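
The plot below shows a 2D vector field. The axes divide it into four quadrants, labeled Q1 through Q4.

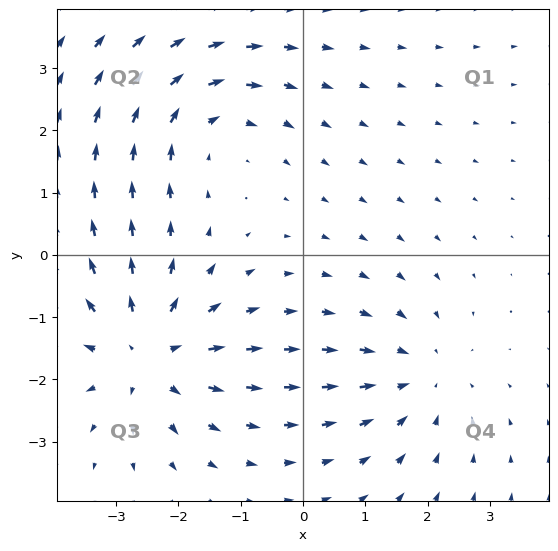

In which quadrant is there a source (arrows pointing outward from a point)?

Q3

The source sits at approximately (-2.5, -1.6), which lies in quadrant Q3. The divergence there is about +4, positive as expected for a source.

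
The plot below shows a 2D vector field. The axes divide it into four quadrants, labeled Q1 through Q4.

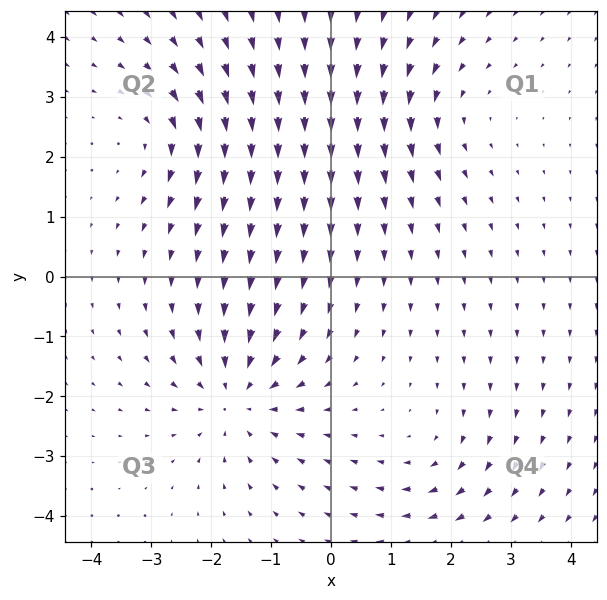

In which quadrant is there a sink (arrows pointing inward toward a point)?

The sink sits at approximately (-1.6, -2.0), which lies in quadrant Q3. The divergence there is about -4, negative as expected for a sink.

Q3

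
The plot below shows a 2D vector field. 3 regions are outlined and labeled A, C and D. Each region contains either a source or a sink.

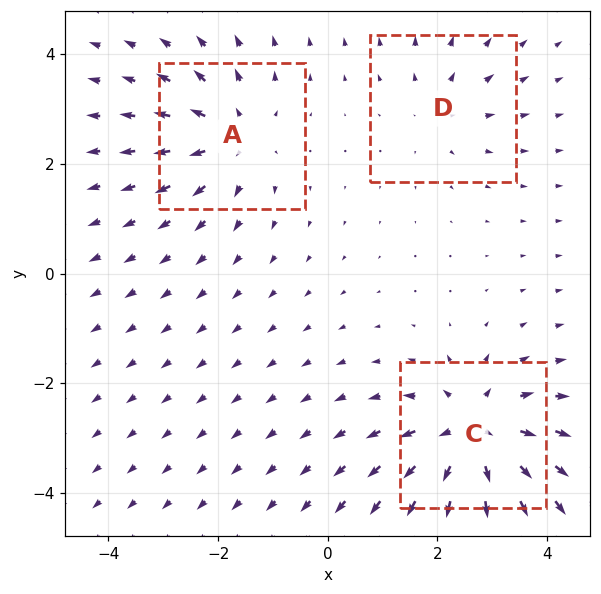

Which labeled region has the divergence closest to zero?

Divergence at each region's feature centre — A: about +3, C: about +5, D: about +2. Region D is closest to zero.

D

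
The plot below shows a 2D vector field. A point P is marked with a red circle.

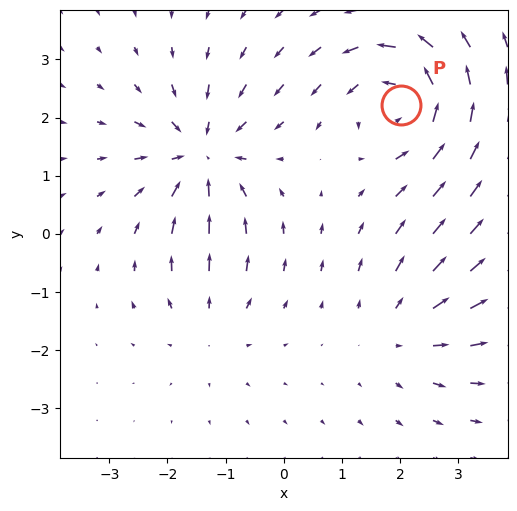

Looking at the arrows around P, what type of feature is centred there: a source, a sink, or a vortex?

At P (2.0, 2.2) the arrows circulate counterclockwise. Divergence ≈0, curl about +6 — near-zero divergence with nonzero curl is a vortex.

vortex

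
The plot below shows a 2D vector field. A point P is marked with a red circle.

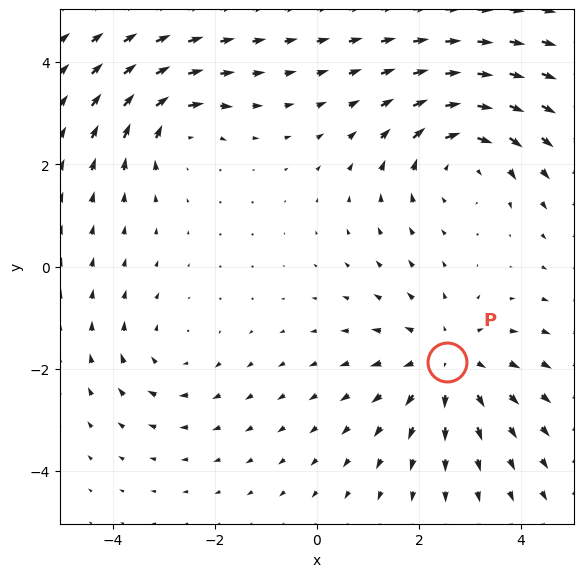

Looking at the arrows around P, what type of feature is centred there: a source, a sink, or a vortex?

source

At P (2.6, -1.9) the arrows spread outward. Divergence about +4, curl ≈0 — positive divergence with near-zero curl is a source.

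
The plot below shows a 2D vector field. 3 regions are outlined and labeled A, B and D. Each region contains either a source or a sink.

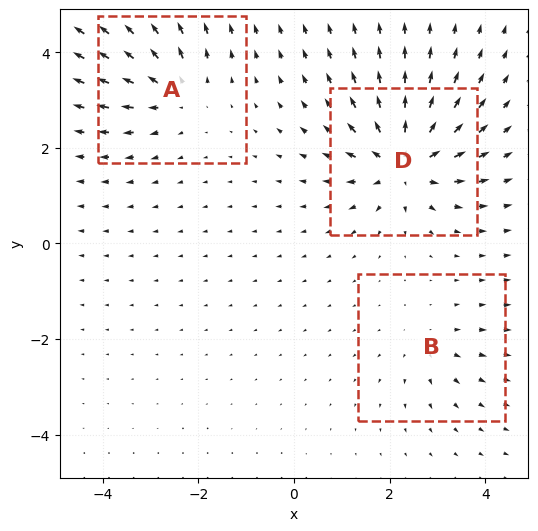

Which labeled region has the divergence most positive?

D

Divergence at each region's feature centre — A: about +4, B: about +2, D: about +6. Region D is most positive.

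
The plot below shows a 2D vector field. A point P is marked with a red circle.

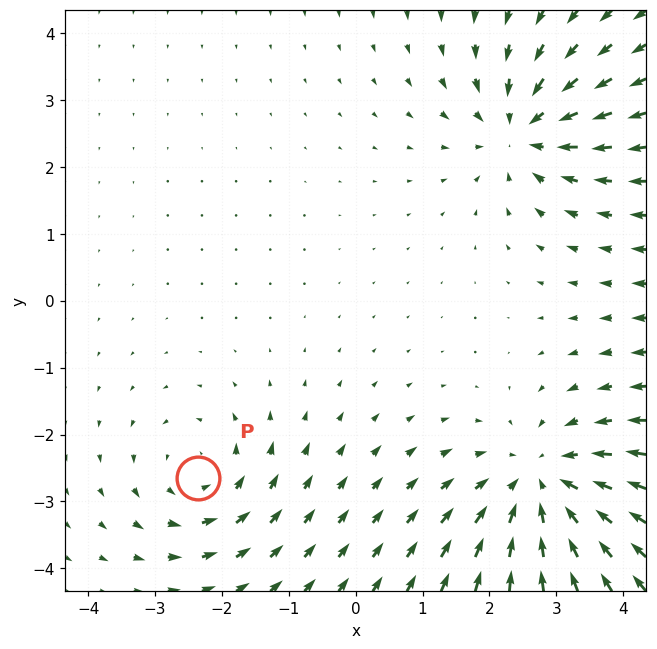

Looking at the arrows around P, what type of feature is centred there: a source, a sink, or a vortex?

At P (-2.4, -2.6) the arrows circulate counterclockwise. Divergence ≈0, curl about +3 — near-zero divergence with nonzero curl is a vortex.

vortex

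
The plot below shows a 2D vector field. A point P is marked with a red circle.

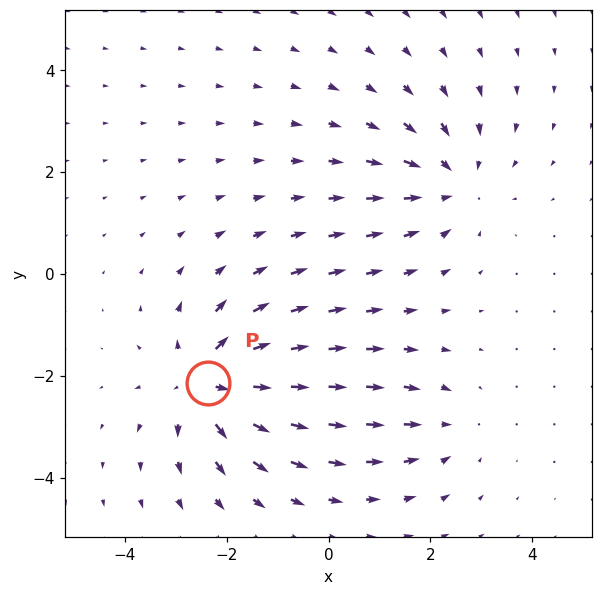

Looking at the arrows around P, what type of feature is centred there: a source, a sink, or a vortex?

At P (-2.4, -2.1) the arrows spread outward. Divergence about +5, curl ≈0 — positive divergence with near-zero curl is a source.

source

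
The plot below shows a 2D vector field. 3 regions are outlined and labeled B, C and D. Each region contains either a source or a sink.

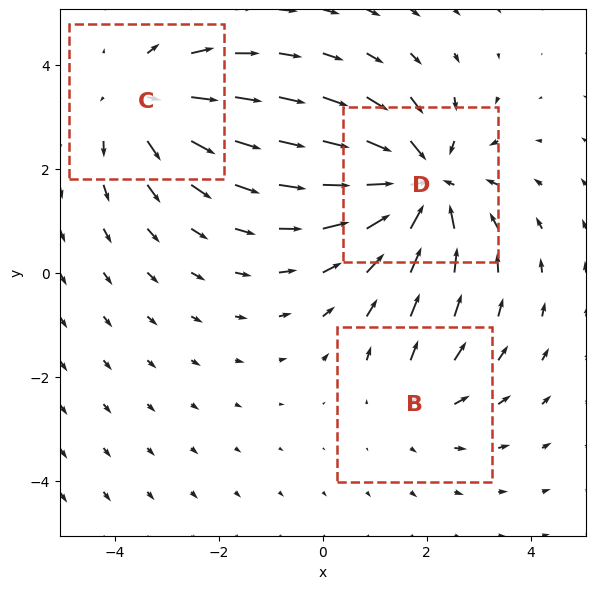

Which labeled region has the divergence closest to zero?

Divergence at each region's feature centre — B: about +2, C: about +3, D: about -4. Region B is closest to zero.

B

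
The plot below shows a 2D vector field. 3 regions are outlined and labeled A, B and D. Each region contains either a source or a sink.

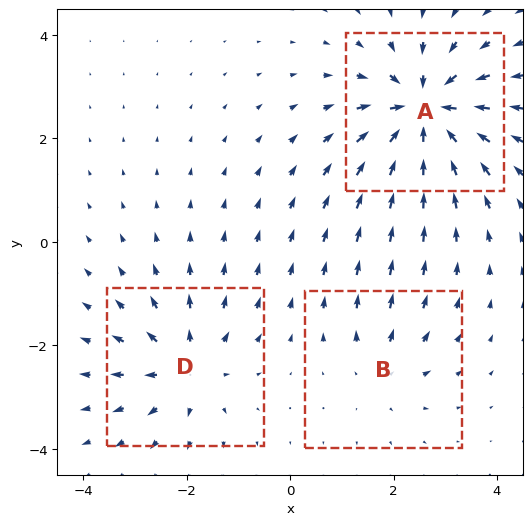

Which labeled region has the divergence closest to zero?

B

Divergence at each region's feature centre — A: about -6, B: about +2, D: about +4. Region B is closest to zero.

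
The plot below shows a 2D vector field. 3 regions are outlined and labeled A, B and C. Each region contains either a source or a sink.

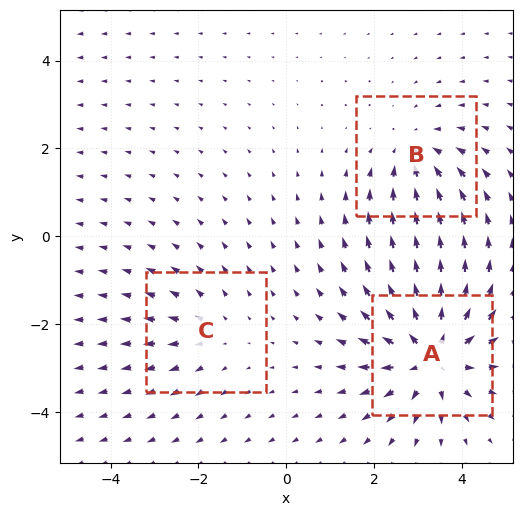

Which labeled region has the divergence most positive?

A

Divergence at each region's feature centre — A: about +5, B: about -3, C: about +2. Region A is most positive.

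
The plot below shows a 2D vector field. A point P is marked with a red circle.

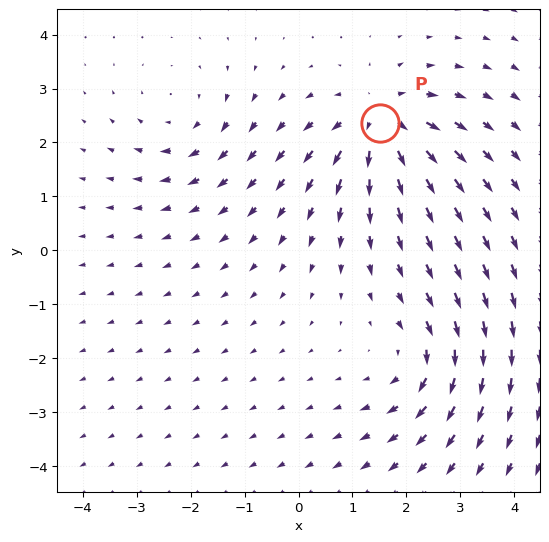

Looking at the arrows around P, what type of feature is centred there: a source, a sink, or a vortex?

At P (1.5, 2.4) the arrows spread outward. Divergence about +6, curl ≈0 — positive divergence with near-zero curl is a source.

source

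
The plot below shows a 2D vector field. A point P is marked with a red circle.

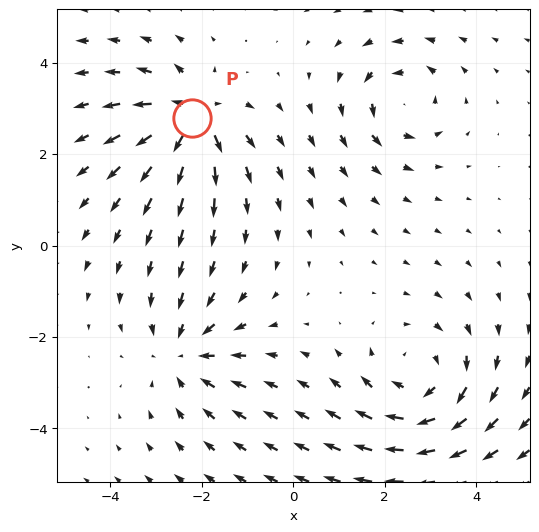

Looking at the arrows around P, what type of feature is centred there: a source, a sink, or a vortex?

source

At P (-2.2, 2.8) the arrows spread outward. Divergence about +5, curl ≈0 — positive divergence with near-zero curl is a source.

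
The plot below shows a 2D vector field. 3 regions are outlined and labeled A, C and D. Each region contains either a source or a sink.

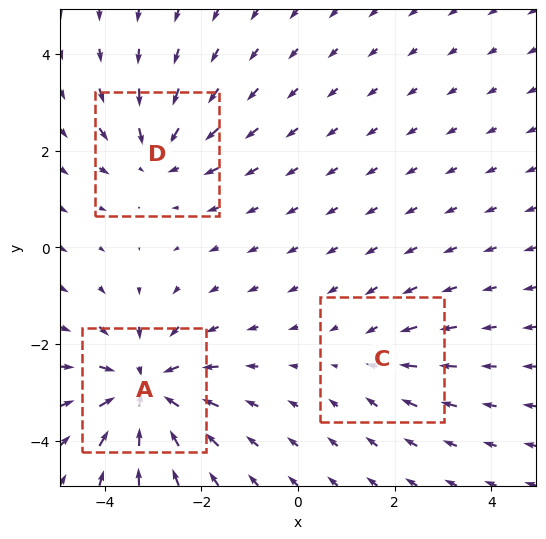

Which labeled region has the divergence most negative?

Divergence at each region's feature centre — A: about -5, C: about -2, D: about -3. Region A is most negative.

A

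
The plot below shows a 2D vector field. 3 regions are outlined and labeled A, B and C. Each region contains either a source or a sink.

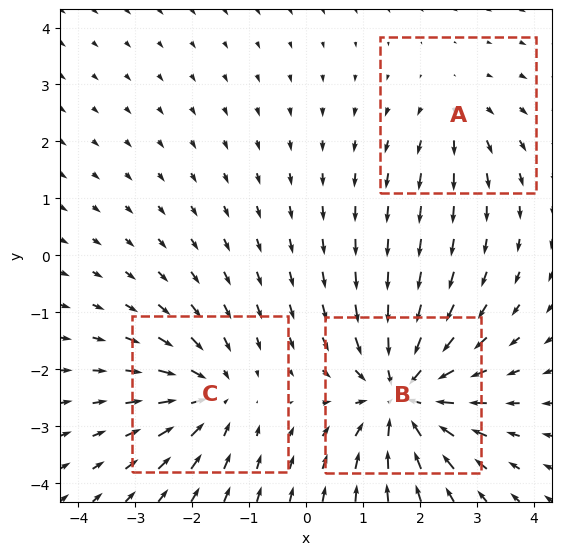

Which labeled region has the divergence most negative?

B

Divergence at each region's feature centre — A: about +2, B: about -6, C: about -4. Region B is most negative.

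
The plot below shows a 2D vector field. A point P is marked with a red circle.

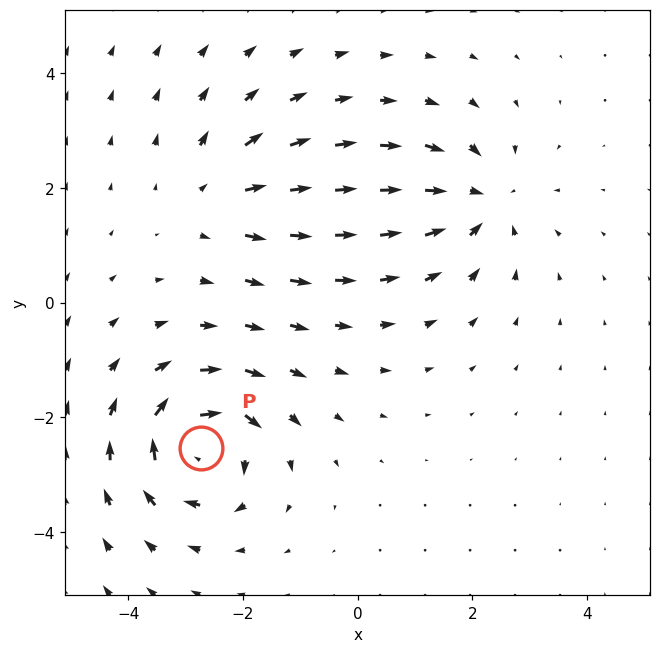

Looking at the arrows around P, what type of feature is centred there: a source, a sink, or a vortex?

vortex

At P (-2.7, -2.5) the arrows circulate clockwise. Divergence ≈0, curl about -6 — near-zero divergence with nonzero curl is a vortex.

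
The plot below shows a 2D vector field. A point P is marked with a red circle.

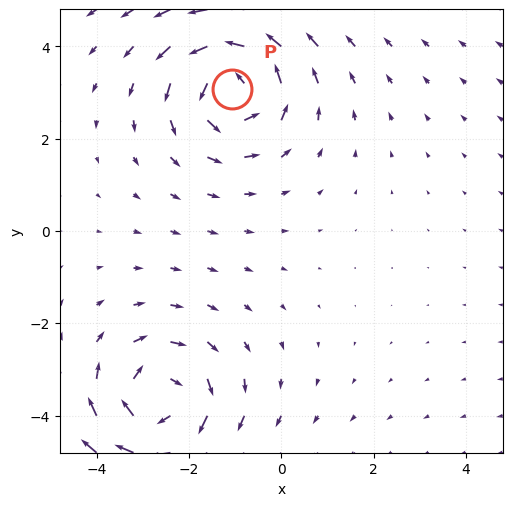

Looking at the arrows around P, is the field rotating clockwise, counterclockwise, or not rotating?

counterclockwise

Near P at (-1.1, 3.1) the arrows circulate counterclockwise. The curl (z-component) there is about +4; positive curl means counterclockwise rotation.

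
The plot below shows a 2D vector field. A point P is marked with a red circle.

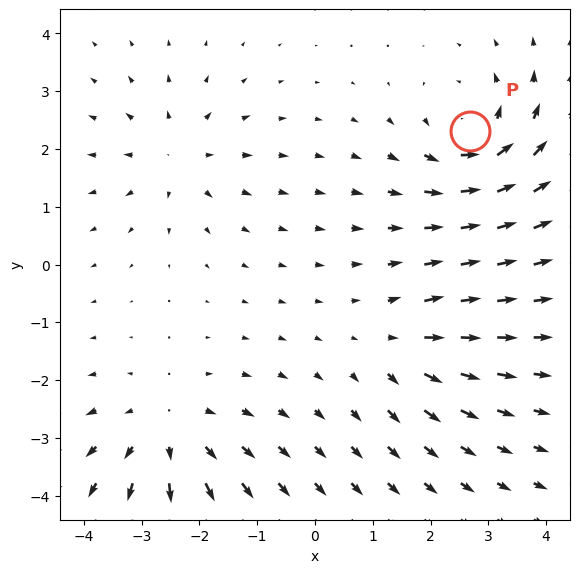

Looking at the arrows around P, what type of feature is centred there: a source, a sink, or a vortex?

At P (2.7, 2.3) the arrows circulate counterclockwise. Divergence ≈0, curl about +5 — near-zero divergence with nonzero curl is a vortex.

vortex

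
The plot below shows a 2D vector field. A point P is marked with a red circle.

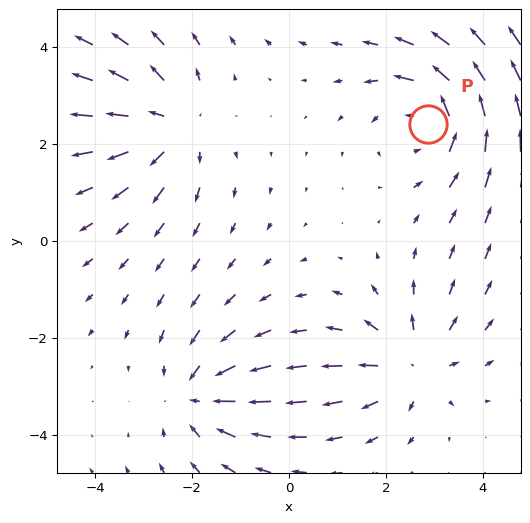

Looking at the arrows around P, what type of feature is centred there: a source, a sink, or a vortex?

vortex

At P (2.9, 2.4) the arrows circulate counterclockwise. Divergence ≈0, curl about +3 — near-zero divergence with nonzero curl is a vortex.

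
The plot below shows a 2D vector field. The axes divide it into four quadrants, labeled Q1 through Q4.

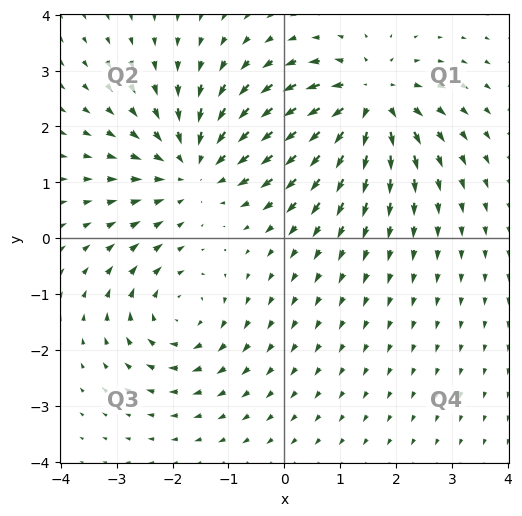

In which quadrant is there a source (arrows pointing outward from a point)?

The source sits at approximately (1.5, 2.4), which lies in quadrant Q1. The divergence there is about +5, positive as expected for a source.

Q1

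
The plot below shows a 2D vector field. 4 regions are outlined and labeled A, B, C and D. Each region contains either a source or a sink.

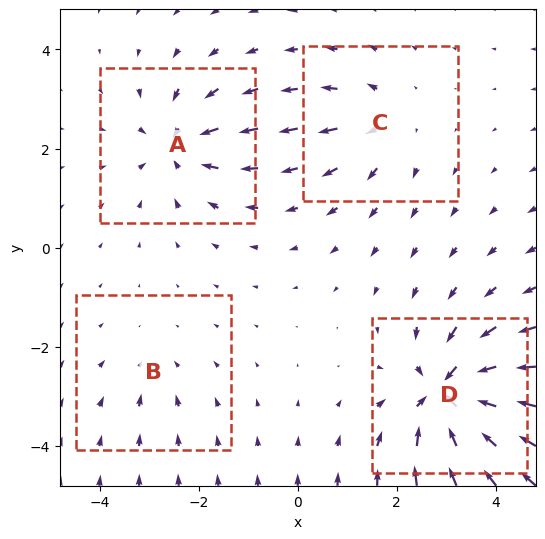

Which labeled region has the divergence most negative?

Divergence at each region's feature centre — A: about -5, B: about -2, C: about +4, D: about -8. Region D is most negative.

D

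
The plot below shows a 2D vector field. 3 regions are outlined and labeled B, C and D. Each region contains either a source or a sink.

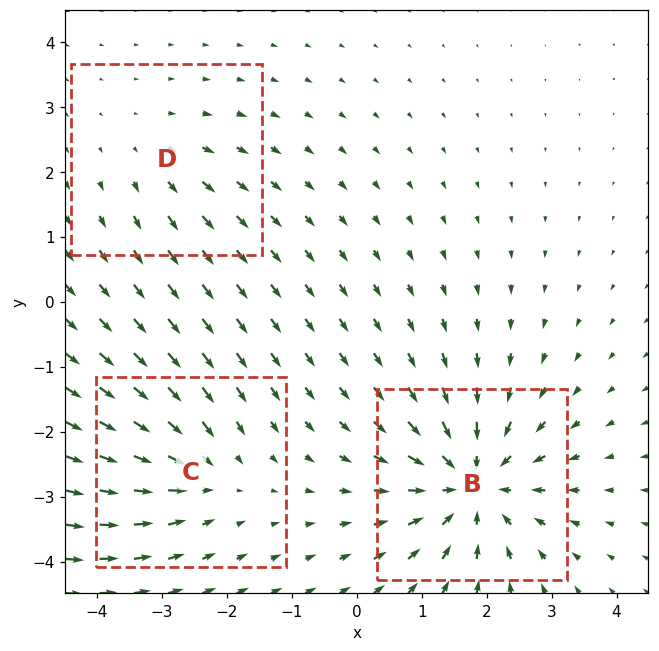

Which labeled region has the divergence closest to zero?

Divergence at each region's feature centre — B: about -5, C: about -3, D: about +2. Region D is closest to zero.

D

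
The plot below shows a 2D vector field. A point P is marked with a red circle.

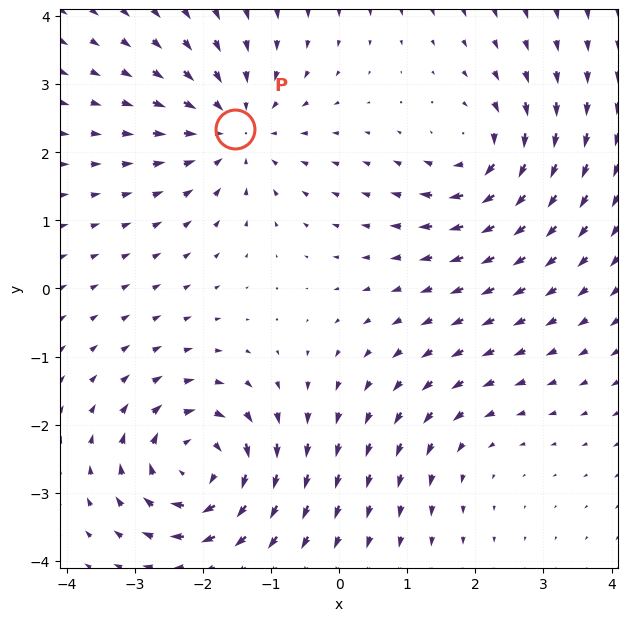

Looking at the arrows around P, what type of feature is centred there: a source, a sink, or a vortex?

sink

At P (-1.5, 2.3) the arrows converge inward. Divergence about -4, curl ≈0 — negative divergence with near-zero curl is a sink.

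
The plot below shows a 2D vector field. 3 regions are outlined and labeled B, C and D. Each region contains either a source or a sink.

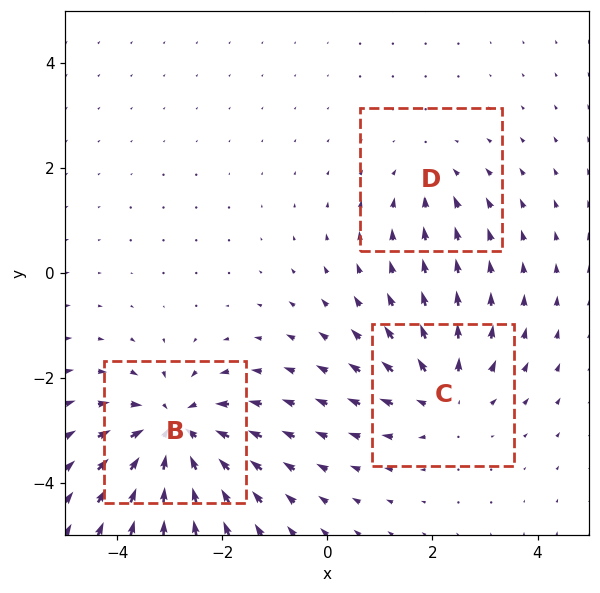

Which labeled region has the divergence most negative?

B

Divergence at each region's feature centre — B: about -5, C: about +3, D: about -2. Region B is most negative.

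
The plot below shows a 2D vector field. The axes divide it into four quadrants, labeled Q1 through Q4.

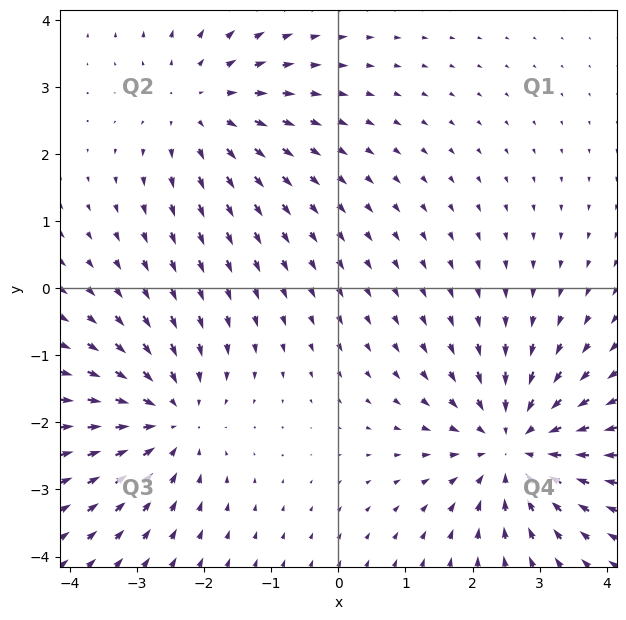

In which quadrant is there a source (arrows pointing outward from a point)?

Q2

The source sits at approximately (-2.1, 2.7), which lies in quadrant Q2. The divergence there is about +3, positive as expected for a source.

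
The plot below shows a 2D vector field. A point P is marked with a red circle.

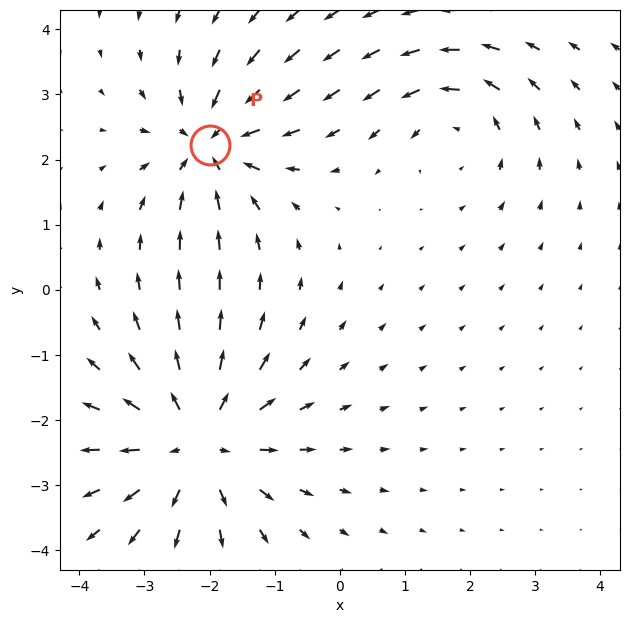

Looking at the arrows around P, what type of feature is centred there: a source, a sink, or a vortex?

sink

At P (-2.0, 2.2) the arrows converge inward. Divergence about -4, curl ≈0 — negative divergence with near-zero curl is a sink.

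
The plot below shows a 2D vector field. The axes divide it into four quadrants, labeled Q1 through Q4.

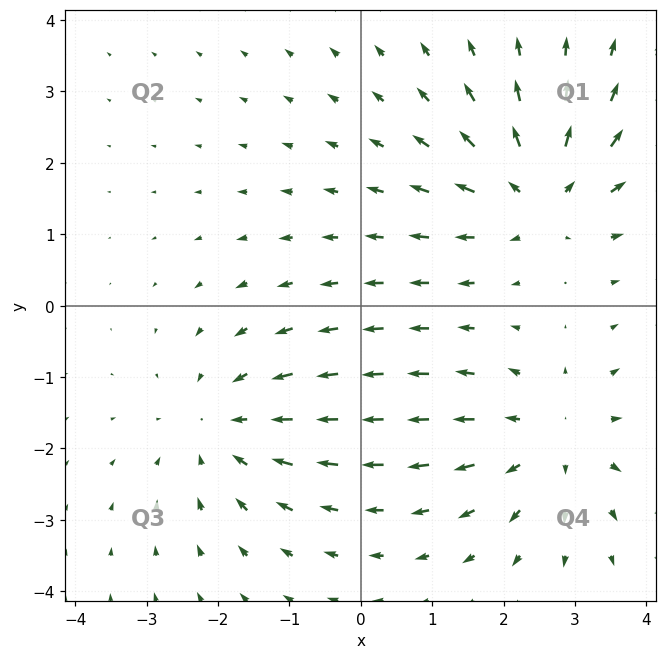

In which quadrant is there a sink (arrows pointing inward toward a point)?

The sink sits at approximately (-1.9, -1.7), which lies in quadrant Q3. The divergence there is about -3, negative as expected for a sink.

Q3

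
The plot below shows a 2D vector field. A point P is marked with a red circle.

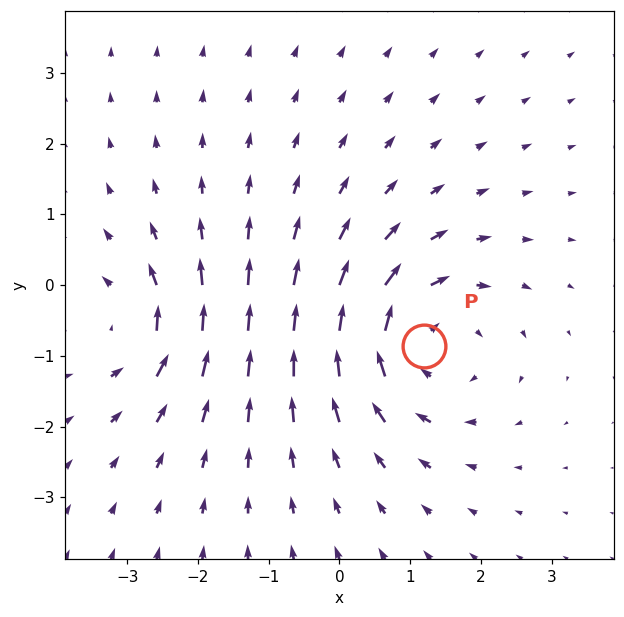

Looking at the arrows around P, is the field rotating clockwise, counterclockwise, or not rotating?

Near P at (1.2, -0.9) the arrows circulate clockwise. The curl (z-component) there is about -4; negative curl means clockwise rotation.

clockwise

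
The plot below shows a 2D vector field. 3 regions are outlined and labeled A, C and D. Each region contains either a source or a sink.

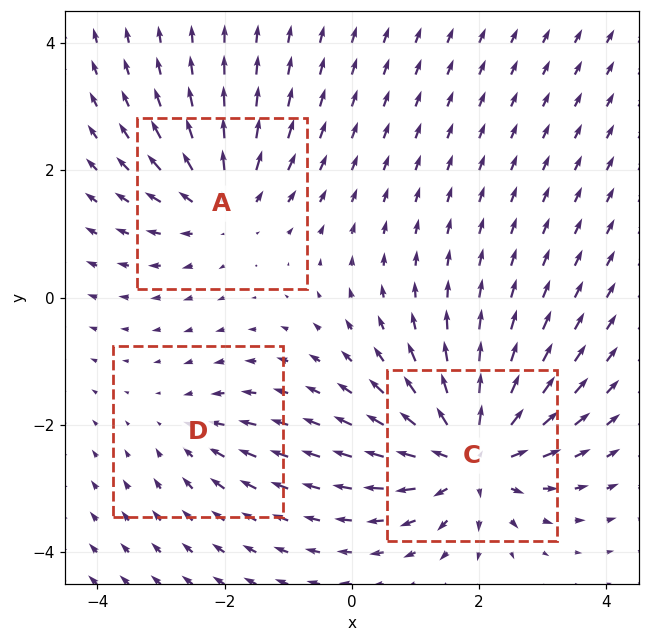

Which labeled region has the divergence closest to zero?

Divergence at each region's feature centre — A: about +4, C: about +6, D: about -2. Region D is closest to zero.

D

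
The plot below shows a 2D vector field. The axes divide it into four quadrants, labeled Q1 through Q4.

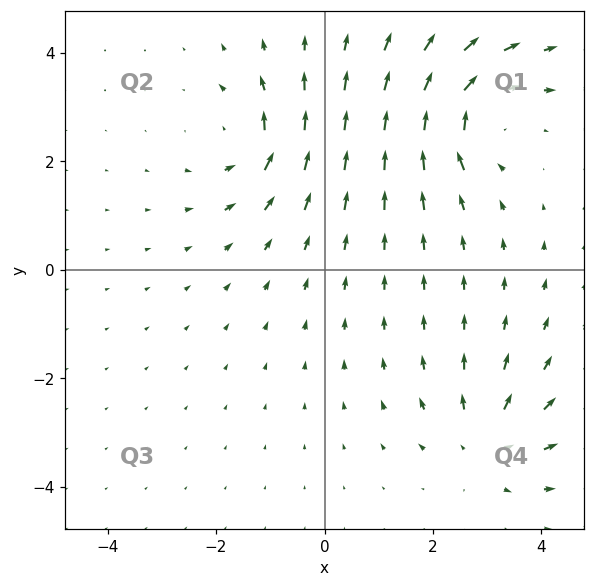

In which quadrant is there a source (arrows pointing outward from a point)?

The source sits at approximately (3.0, -3.2), which lies in quadrant Q4. The divergence there is about +4, positive as expected for a source.

Q4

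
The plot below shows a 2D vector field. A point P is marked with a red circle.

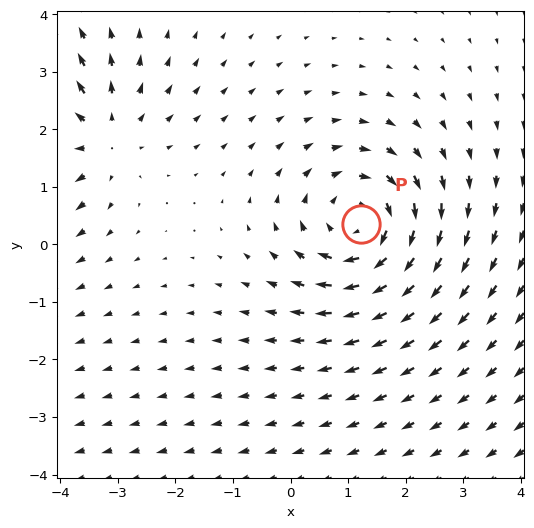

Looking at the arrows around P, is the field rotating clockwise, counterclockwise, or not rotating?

clockwise

Near P at (1.2, 0.4) the arrows circulate clockwise. The curl (z-component) there is about -4; negative curl means clockwise rotation.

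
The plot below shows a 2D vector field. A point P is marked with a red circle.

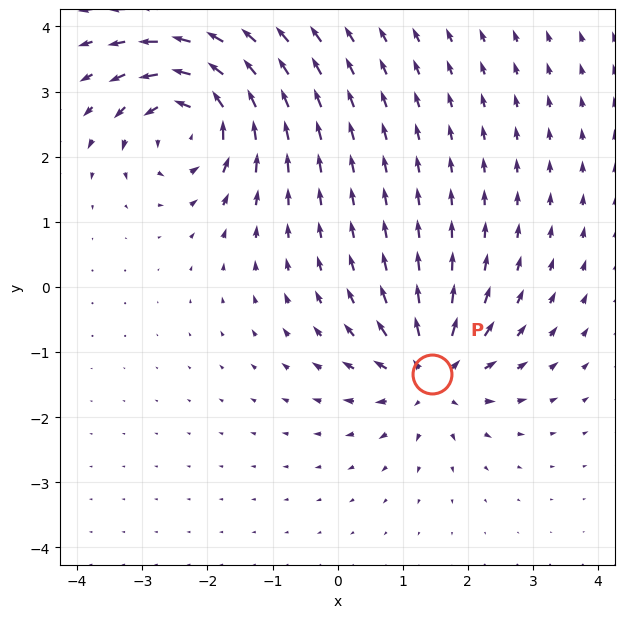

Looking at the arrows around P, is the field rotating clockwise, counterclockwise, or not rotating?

not rotating

Near P at (1.4, -1.3) the arrows show no circulation. The curl there is ≈0.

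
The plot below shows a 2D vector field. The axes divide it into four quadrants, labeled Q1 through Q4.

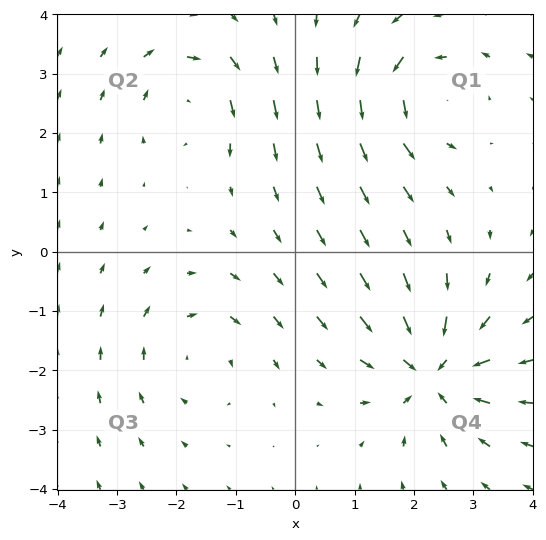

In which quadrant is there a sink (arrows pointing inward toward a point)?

The sink sits at approximately (2.3, -2.0), which lies in quadrant Q4. The divergence there is about -6, negative as expected for a sink.

Q4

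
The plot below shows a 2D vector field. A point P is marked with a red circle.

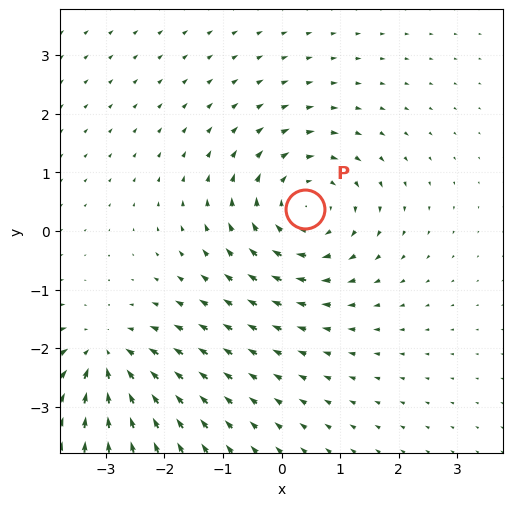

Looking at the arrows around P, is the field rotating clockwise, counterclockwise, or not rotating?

clockwise

Near P at (0.4, 0.4) the arrows circulate clockwise. The curl (z-component) there is about -4; negative curl means clockwise rotation.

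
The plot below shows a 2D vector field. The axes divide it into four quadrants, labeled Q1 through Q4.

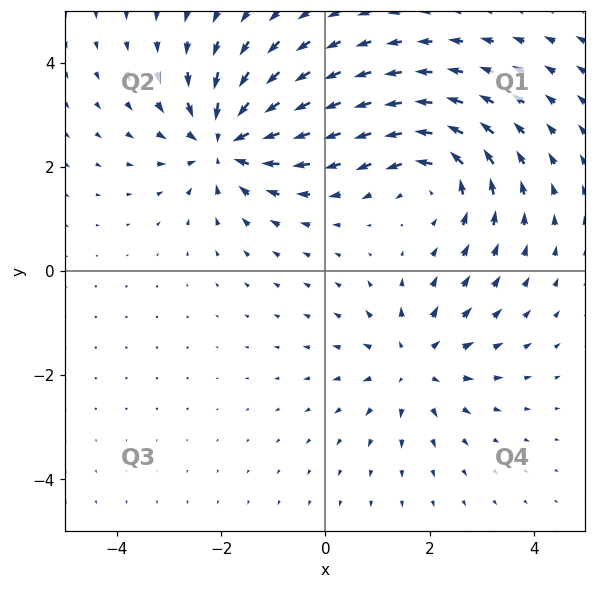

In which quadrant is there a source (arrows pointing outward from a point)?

The source sits at approximately (1.7, -1.8), which lies in quadrant Q4. The divergence there is about +4, positive as expected for a source.

Q4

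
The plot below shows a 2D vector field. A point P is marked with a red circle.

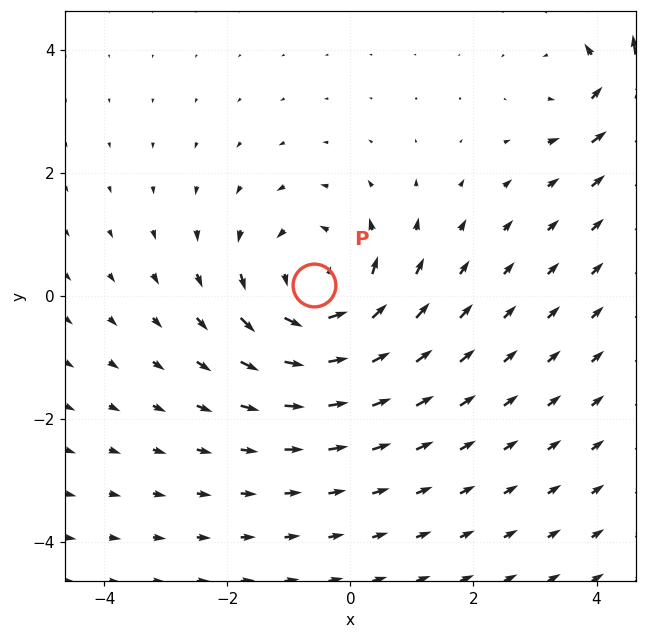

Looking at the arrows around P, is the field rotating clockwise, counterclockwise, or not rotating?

counterclockwise

Near P at (-0.6, 0.2) the arrows circulate counterclockwise. The curl (z-component) there is about +4; positive curl means counterclockwise rotation.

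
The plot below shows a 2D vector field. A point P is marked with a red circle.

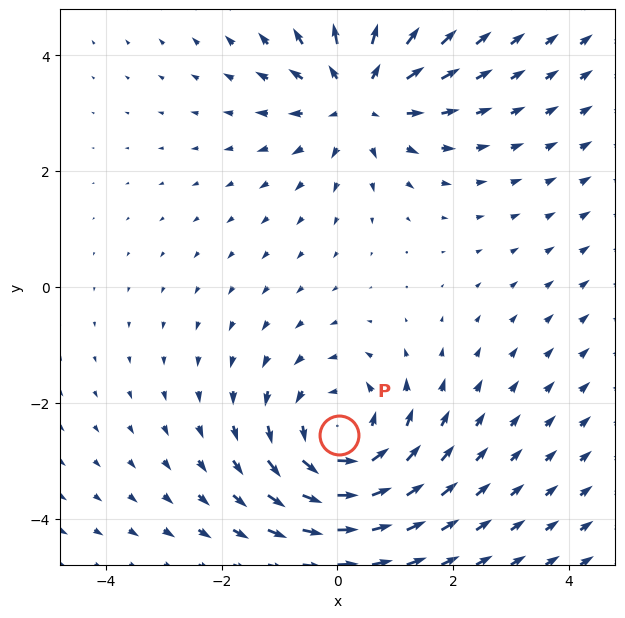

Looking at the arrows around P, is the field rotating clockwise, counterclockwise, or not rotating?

Near P at (0.0, -2.6) the arrows circulate counterclockwise. The curl (z-component) there is about +4; positive curl means counterclockwise rotation.

counterclockwise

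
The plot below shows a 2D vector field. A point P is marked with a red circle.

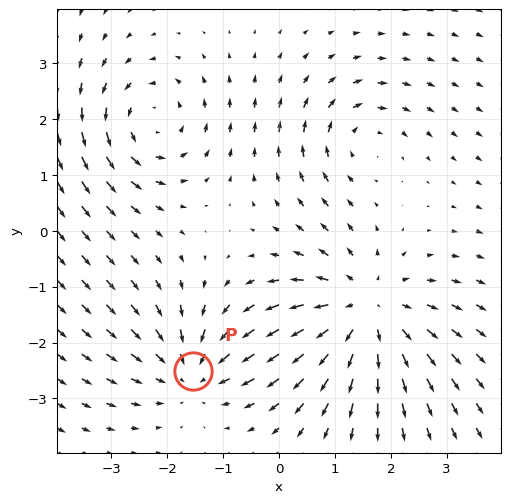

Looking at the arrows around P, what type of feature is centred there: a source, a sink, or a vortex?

sink

At P (-1.5, -2.5) the arrows converge inward. Divergence about -4, curl ≈0 — negative divergence with near-zero curl is a sink.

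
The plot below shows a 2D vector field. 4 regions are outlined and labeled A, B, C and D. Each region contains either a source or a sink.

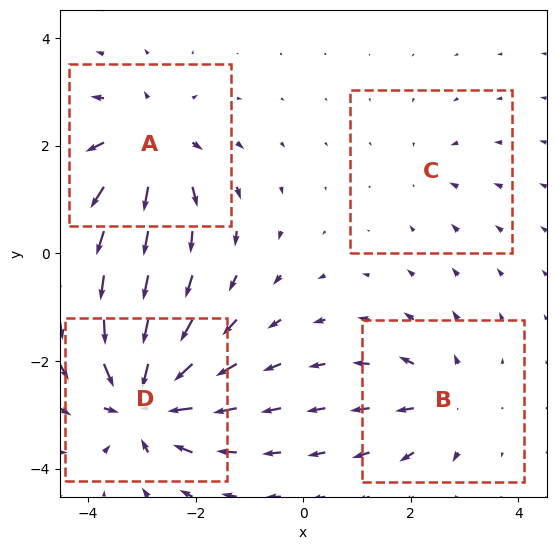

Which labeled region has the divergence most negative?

D

Divergence at each region's feature centre — A: about +6, B: about +4, C: about -2, D: about -8. Region D is most negative.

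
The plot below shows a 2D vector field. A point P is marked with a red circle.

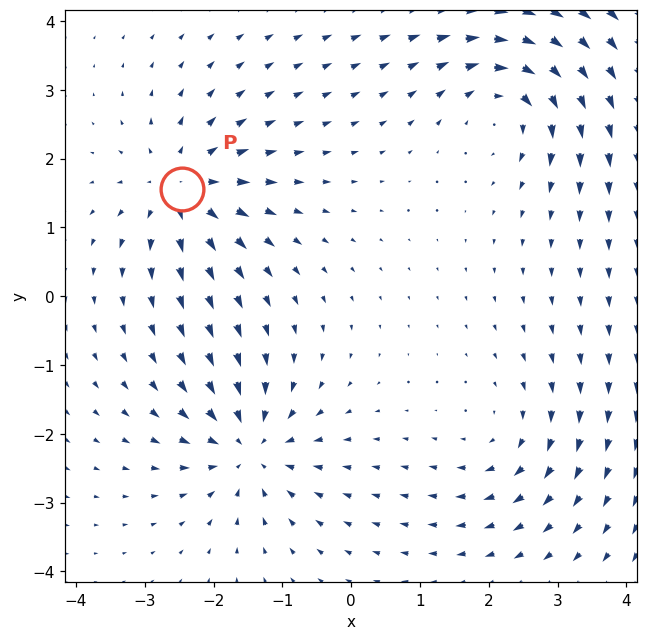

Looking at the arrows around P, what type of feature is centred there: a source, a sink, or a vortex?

source

At P (-2.5, 1.6) the arrows spread outward. Divergence about +6, curl ≈0 — positive divergence with near-zero curl is a source.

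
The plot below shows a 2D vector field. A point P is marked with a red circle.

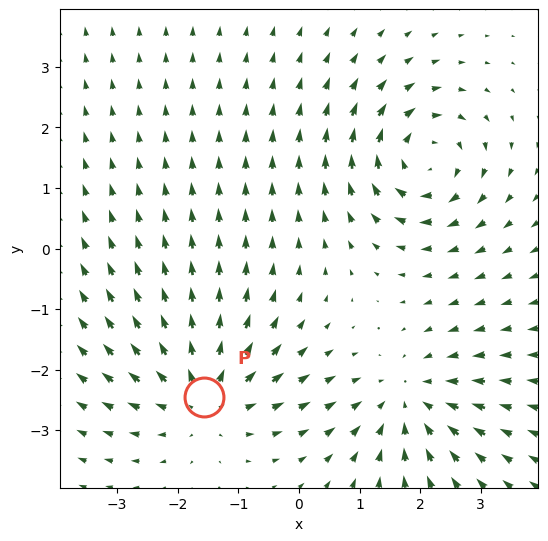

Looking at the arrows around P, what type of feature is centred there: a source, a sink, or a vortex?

source

At P (-1.6, -2.4) the arrows spread outward. Divergence about +3, curl ≈0 — positive divergence with near-zero curl is a source.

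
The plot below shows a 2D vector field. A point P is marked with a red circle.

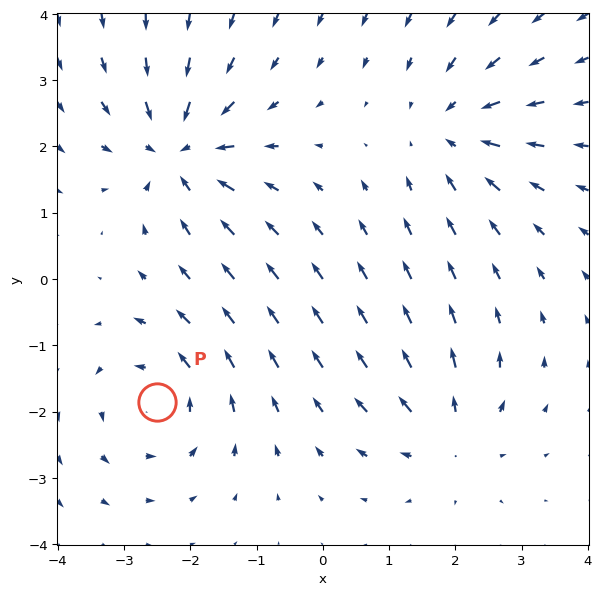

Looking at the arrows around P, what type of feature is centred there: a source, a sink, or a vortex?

vortex

At P (-2.5, -1.9) the arrows circulate counterclockwise. Divergence ≈0, curl about +4 — near-zero divergence with nonzero curl is a vortex.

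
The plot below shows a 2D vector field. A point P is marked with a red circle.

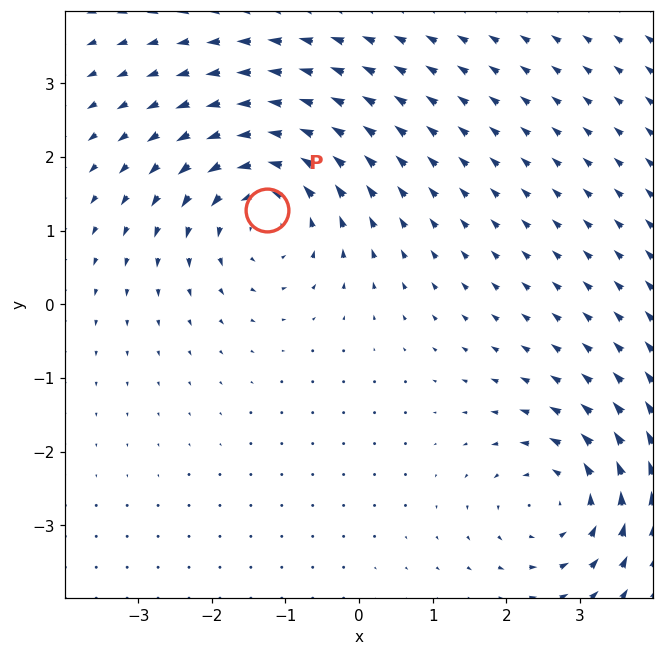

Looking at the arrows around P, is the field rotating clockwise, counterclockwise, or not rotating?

counterclockwise

Near P at (-1.3, 1.3) the arrows circulate counterclockwise. The curl (z-component) there is about +4; positive curl means counterclockwise rotation.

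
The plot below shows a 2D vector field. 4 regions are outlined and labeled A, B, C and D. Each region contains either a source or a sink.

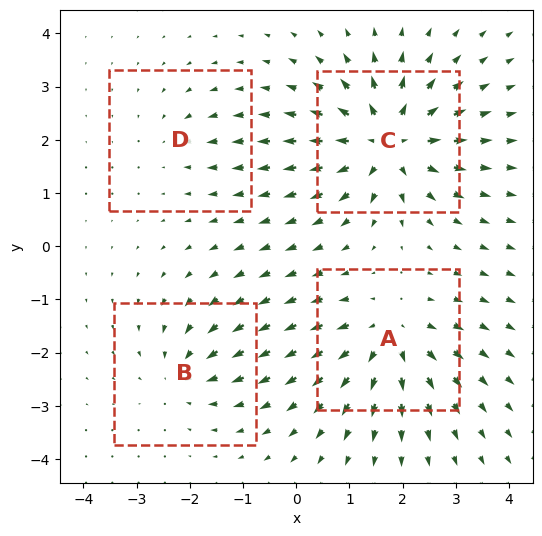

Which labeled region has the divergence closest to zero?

Divergence at each region's feature centre — A: about +6, B: about -4, C: about +8, D: about -2. Region D is closest to zero.

D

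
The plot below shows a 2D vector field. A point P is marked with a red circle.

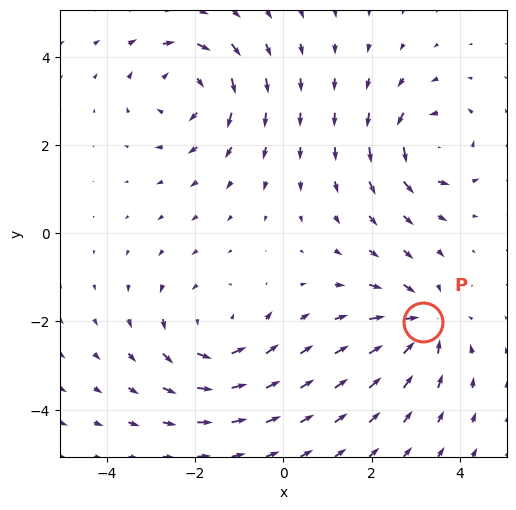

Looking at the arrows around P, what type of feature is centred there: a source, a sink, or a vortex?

At P (3.2, -2.0) the arrows converge inward. Divergence about -5, curl ≈0 — negative divergence with near-zero curl is a sink.

sink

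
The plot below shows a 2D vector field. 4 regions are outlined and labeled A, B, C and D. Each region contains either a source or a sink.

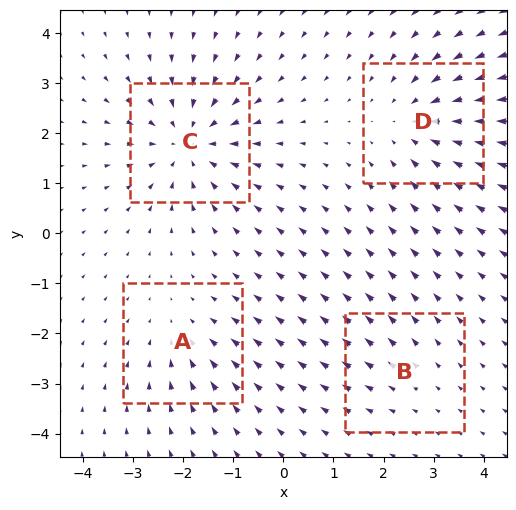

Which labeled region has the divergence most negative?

C

Divergence at each region's feature centre — A: about -3, B: about +2, C: about -6, D: about -5. Region C is most negative.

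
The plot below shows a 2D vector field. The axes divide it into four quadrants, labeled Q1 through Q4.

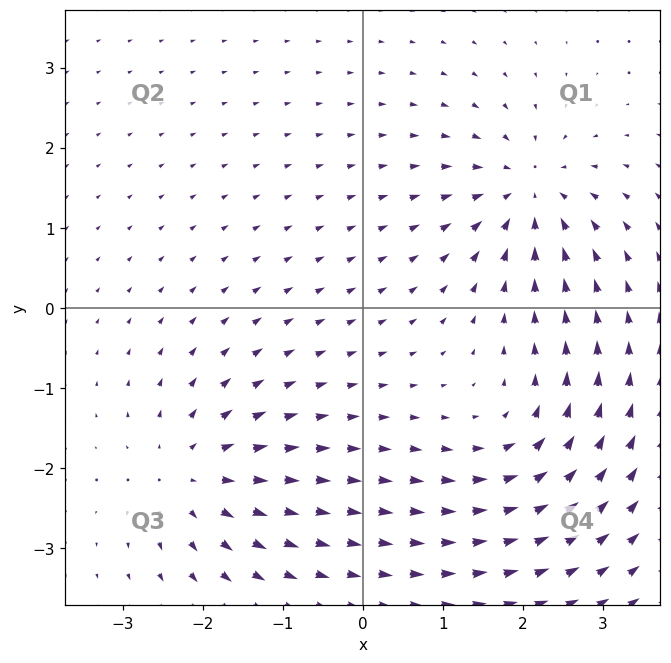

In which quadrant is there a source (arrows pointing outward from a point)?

Q3

The source sits at approximately (-2.1, -2.1), which lies in quadrant Q3. The divergence there is about +4, positive as expected for a source.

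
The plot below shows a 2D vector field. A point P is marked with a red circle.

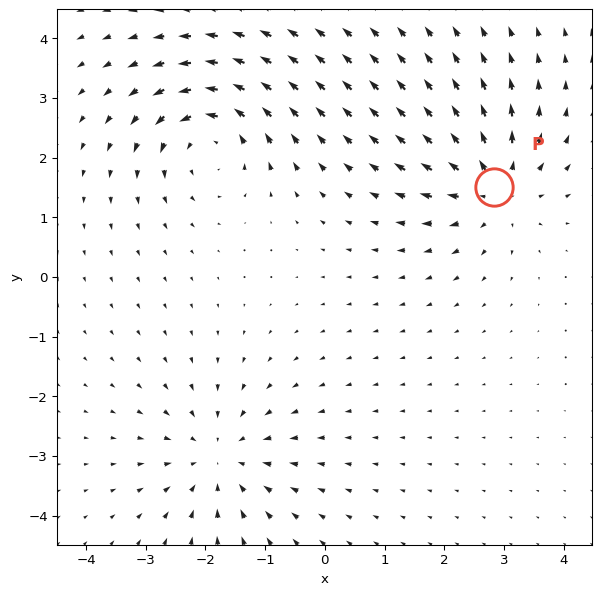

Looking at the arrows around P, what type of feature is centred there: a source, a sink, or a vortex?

At P (2.8, 1.5) the arrows spread outward. Divergence about +6, curl ≈0 — positive divergence with near-zero curl is a source.

source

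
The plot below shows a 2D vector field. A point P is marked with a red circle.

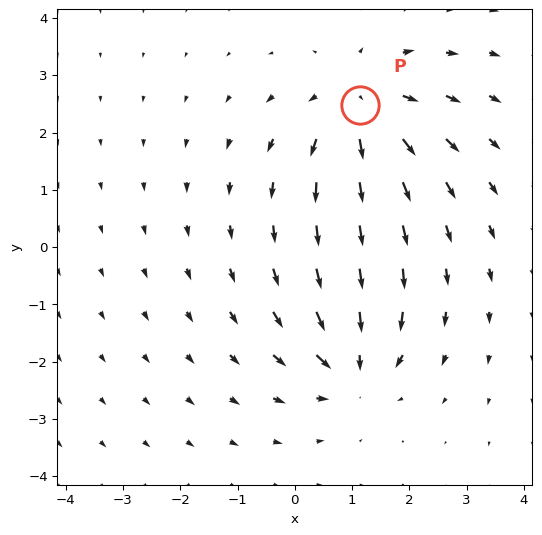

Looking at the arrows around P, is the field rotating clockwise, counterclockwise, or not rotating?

not rotating

Near P at (1.1, 2.5) the arrows show no circulation. The curl there is ≈0.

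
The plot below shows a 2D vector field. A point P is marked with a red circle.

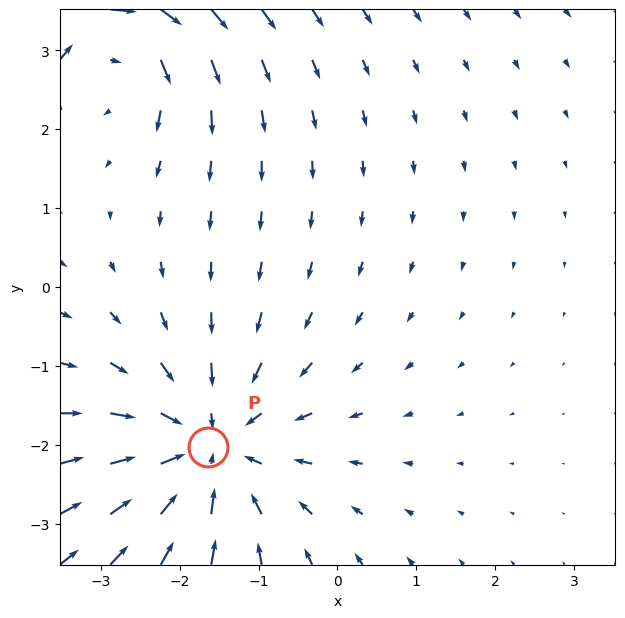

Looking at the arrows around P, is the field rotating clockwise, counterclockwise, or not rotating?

Near P at (-1.6, -2.0) the arrows show no circulation. The curl there is ≈0.

not rotating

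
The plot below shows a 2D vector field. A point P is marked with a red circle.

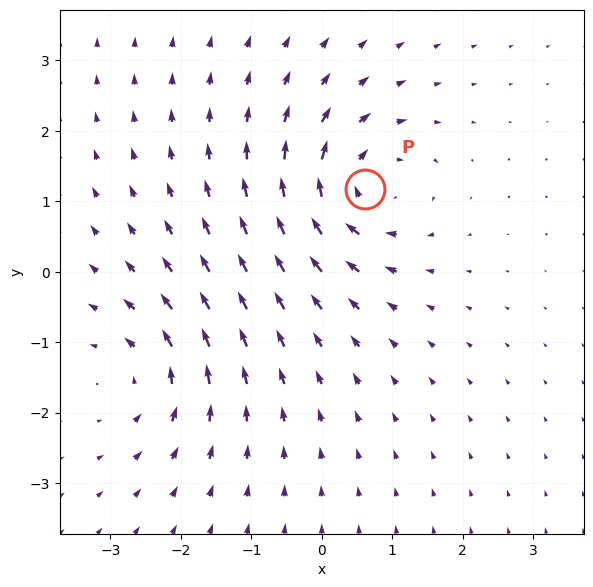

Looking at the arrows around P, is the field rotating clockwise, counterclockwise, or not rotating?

clockwise

Near P at (0.6, 1.2) the arrows circulate clockwise. The curl (z-component) there is about -5; negative curl means clockwise rotation.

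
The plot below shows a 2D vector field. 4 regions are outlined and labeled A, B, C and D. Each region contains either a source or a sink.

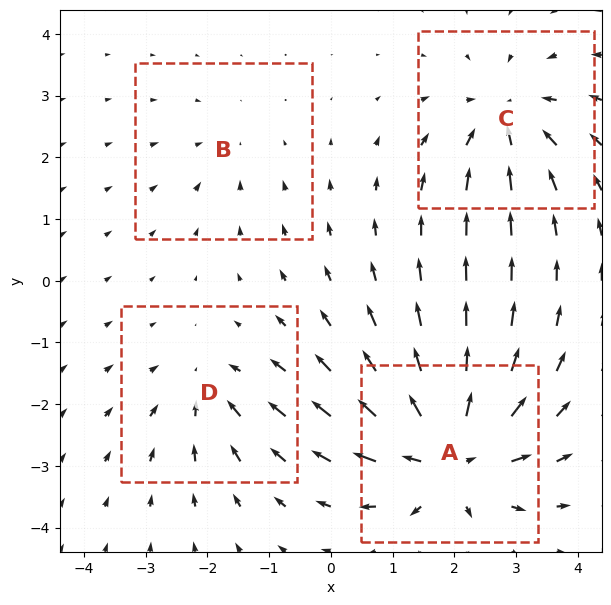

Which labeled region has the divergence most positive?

A

Divergence at each region's feature centre — A: about +8, B: about -2, C: about -5, D: about -4. Region A is most positive.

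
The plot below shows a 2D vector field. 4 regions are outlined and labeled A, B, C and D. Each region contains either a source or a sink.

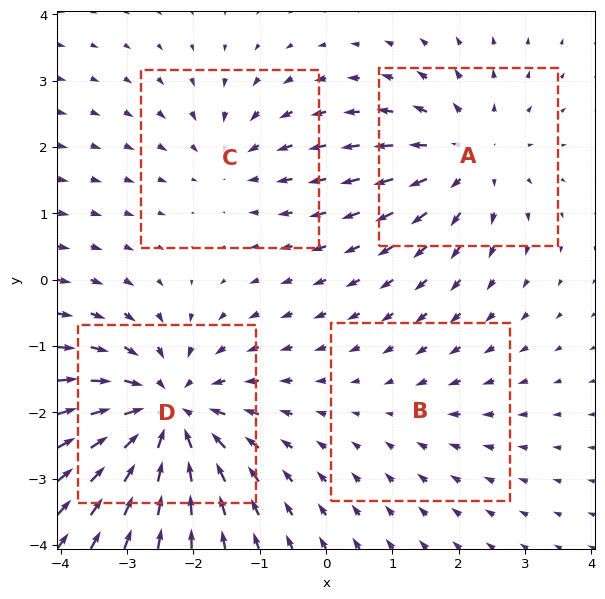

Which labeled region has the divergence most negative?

Divergence at each region's feature centre — A: about +4, B: about -2, C: about -3, D: about -7. Region D is most negative.

D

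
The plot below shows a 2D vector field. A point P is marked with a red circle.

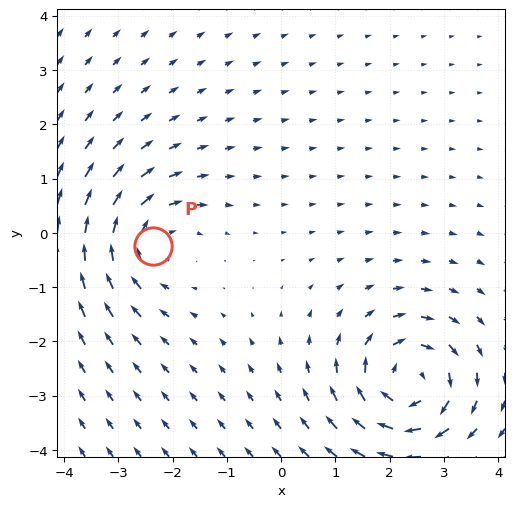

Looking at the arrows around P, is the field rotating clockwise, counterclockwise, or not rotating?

clockwise

Near P at (-2.4, -0.2) the arrows circulate clockwise. The curl (z-component) there is about -4; negative curl means clockwise rotation.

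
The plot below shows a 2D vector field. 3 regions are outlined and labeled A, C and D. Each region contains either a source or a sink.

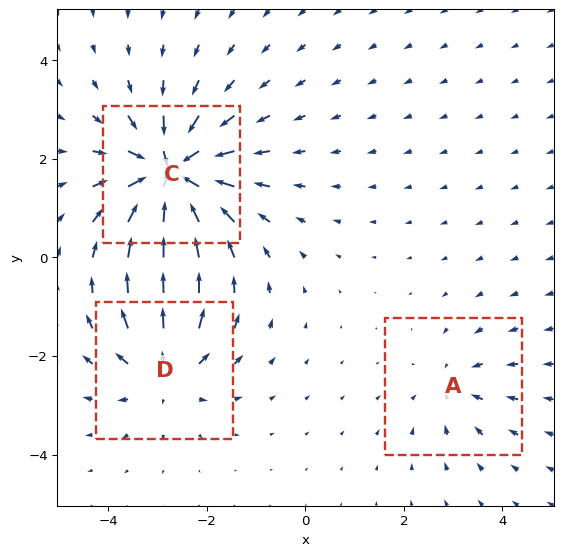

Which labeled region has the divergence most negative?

Divergence at each region's feature centre — A: about -2, C: about -6, D: about +4. Region C is most negative.

C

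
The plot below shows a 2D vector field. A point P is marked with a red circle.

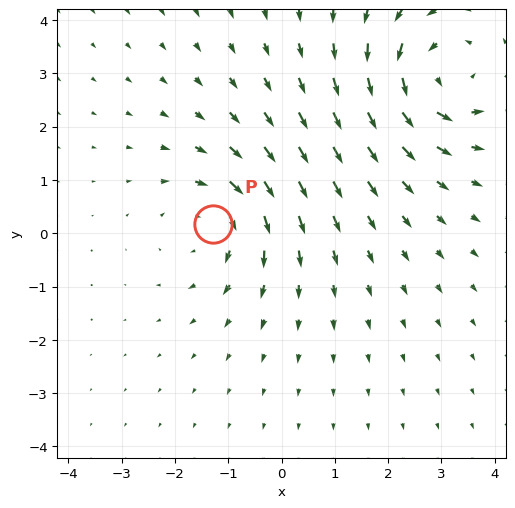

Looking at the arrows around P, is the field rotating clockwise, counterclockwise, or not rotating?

clockwise

Near P at (-1.3, 0.2) the arrows circulate clockwise. The curl (z-component) there is about -4; negative curl means clockwise rotation.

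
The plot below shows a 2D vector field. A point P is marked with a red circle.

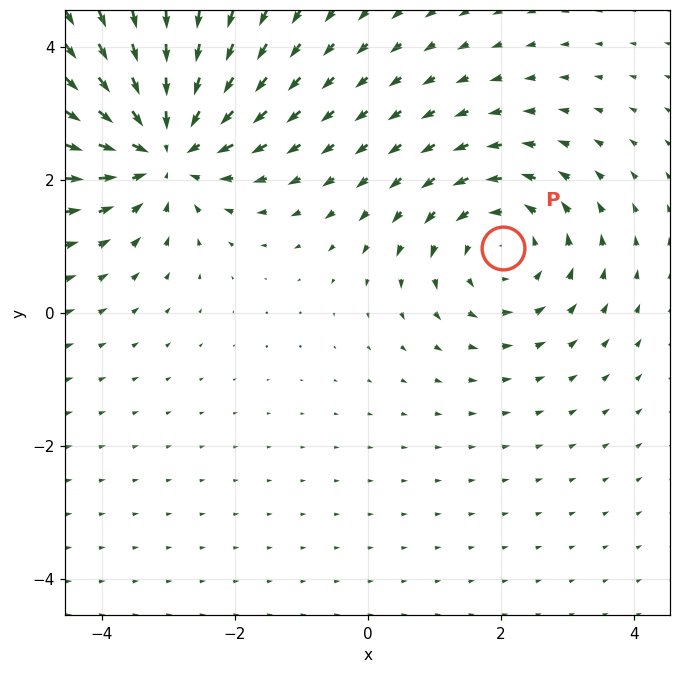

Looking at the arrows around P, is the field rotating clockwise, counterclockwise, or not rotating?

Near P at (2.0, 1.0) the arrows circulate counterclockwise. The curl (z-component) there is about +3; positive curl means counterclockwise rotation.

counterclockwise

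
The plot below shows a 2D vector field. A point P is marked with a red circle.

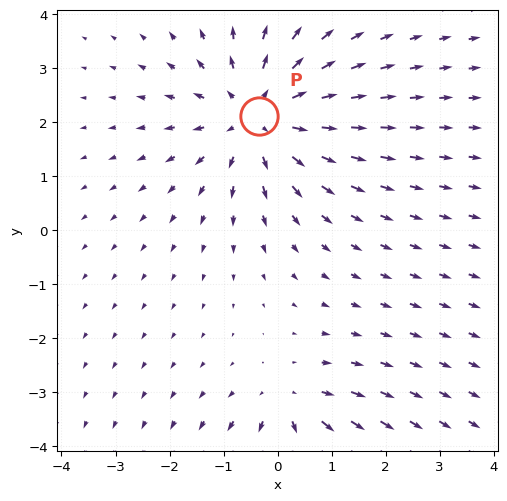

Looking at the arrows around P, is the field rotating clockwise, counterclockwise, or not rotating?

Near P at (-0.4, 2.1) the arrows show no circulation. The curl there is ≈0.

not rotating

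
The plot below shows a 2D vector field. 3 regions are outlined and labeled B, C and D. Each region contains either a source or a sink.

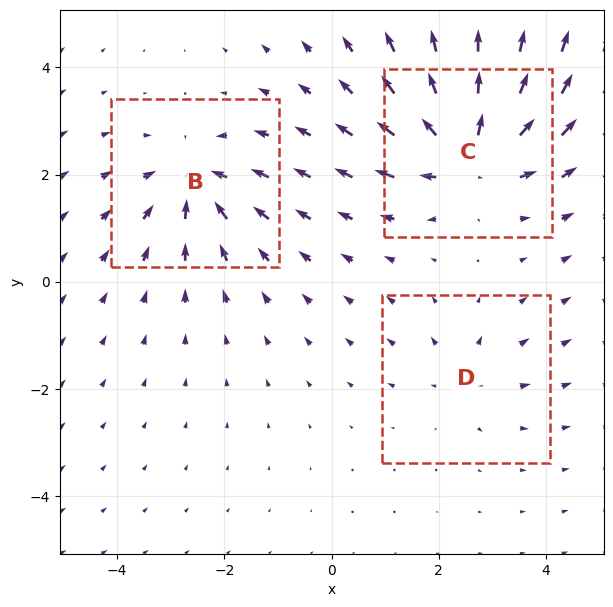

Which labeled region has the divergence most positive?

Divergence at each region's feature centre — B: about -4, C: about +5, D: about +2. Region C is most positive.

C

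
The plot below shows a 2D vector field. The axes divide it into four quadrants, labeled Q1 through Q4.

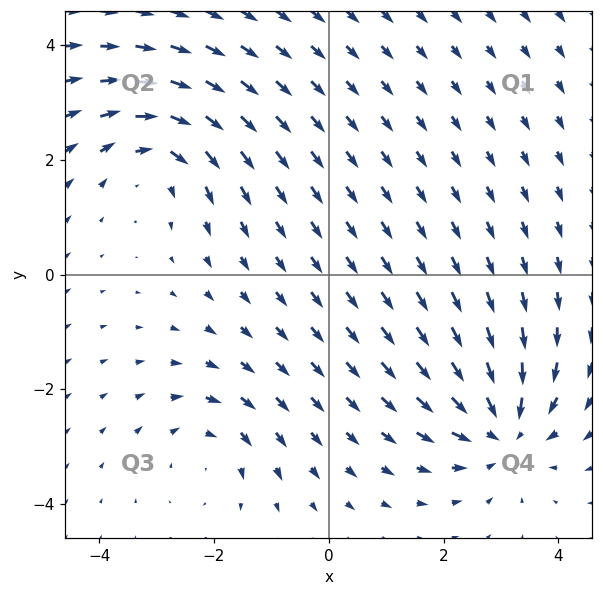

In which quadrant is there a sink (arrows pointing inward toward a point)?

The sink sits at approximately (3.0, -2.7), which lies in quadrant Q4. The divergence there is about -5, negative as expected for a sink.

Q4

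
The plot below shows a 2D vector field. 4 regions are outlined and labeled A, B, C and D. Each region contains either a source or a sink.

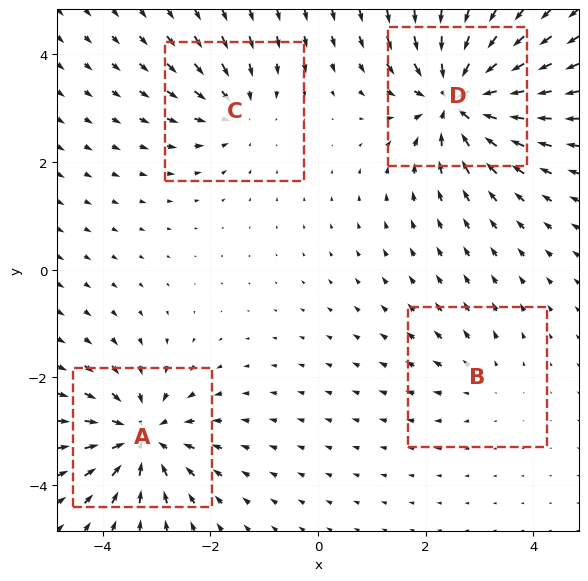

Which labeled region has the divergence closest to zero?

Divergence at each region's feature centre — A: about -6, B: about +2, C: about -4, D: about -8. Region B is closest to zero.

B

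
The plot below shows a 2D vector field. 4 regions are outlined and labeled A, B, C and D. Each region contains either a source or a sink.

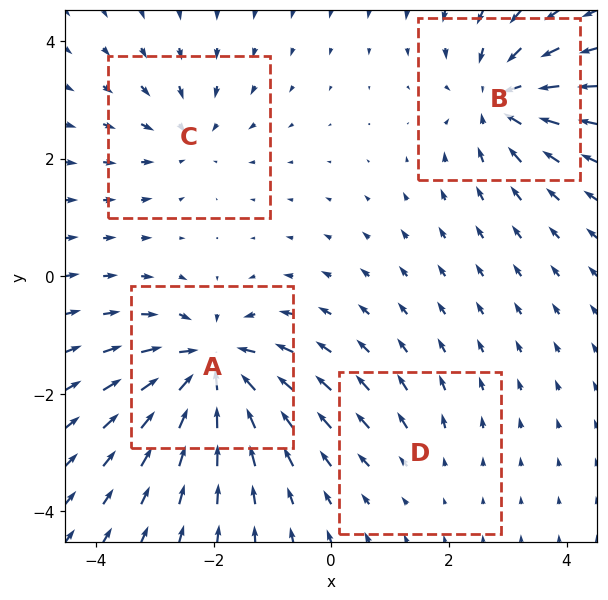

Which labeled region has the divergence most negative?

Divergence at each region's feature centre — A: about -8, B: about -6, C: about -4, D: about +2. Region A is most negative.

A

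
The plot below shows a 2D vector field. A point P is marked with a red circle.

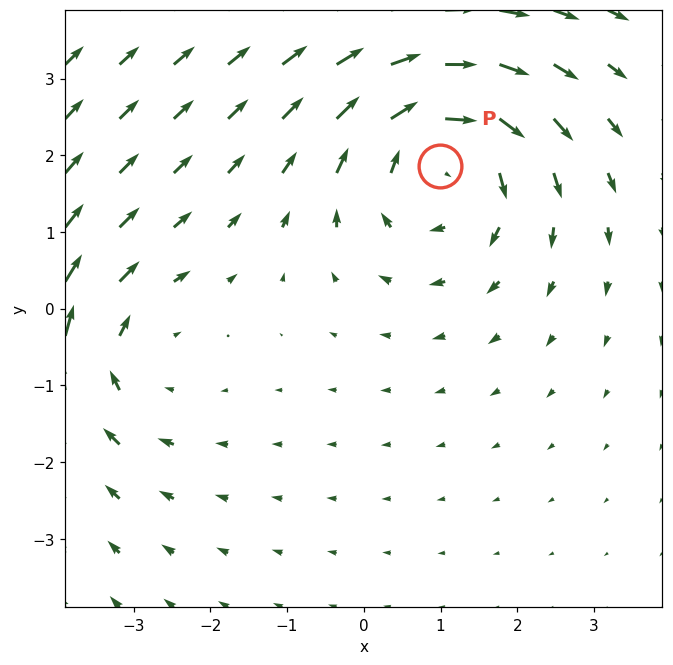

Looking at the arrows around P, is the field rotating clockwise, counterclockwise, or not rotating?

Near P at (1.0, 1.9) the arrows circulate clockwise. The curl (z-component) there is about -4; negative curl means clockwise rotation.

clockwise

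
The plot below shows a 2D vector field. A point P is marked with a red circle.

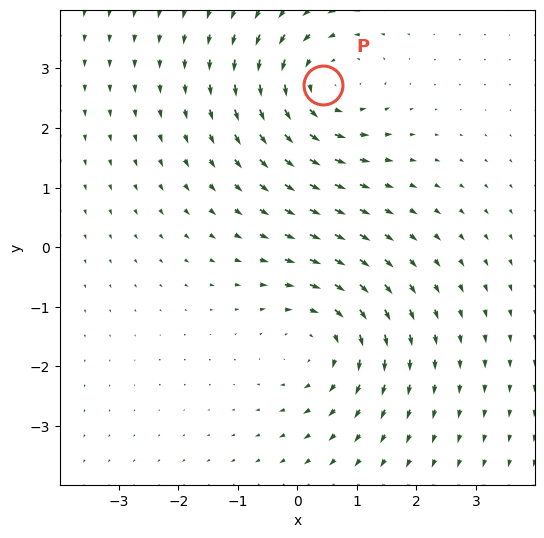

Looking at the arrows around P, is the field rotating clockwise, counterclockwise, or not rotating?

counterclockwise

Near P at (0.4, 2.7) the arrows circulate counterclockwise. The curl (z-component) there is about +4; positive curl means counterclockwise rotation.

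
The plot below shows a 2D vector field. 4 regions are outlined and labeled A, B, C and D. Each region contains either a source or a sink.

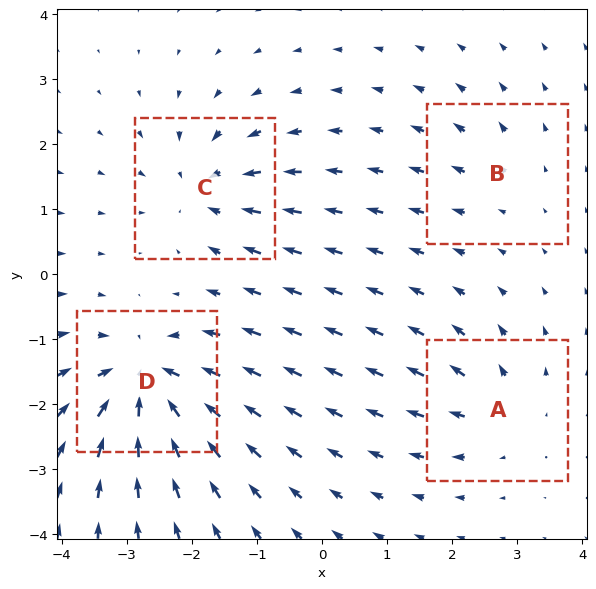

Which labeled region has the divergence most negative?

D

Divergence at each region's feature centre — A: about +4, B: about +2, C: about -6, D: about -8. Region D is most negative.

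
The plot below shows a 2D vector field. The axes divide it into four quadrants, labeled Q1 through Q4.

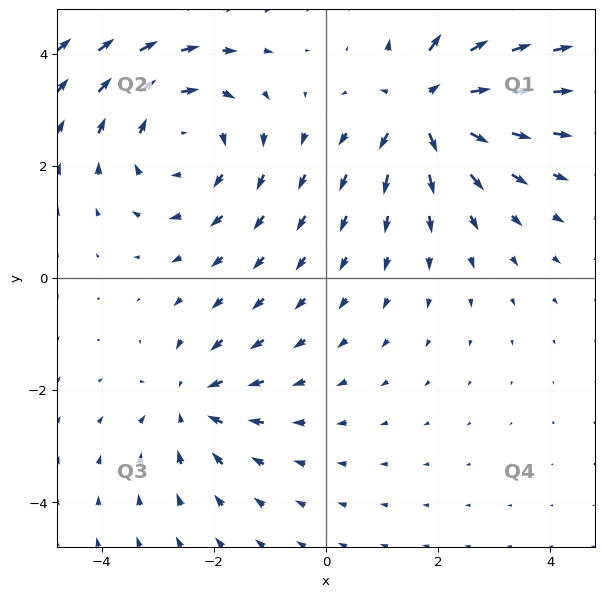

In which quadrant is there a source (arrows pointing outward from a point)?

The source sits at approximately (1.8, 3.1), which lies in quadrant Q1. The divergence there is about +5, positive as expected for a source.

Q1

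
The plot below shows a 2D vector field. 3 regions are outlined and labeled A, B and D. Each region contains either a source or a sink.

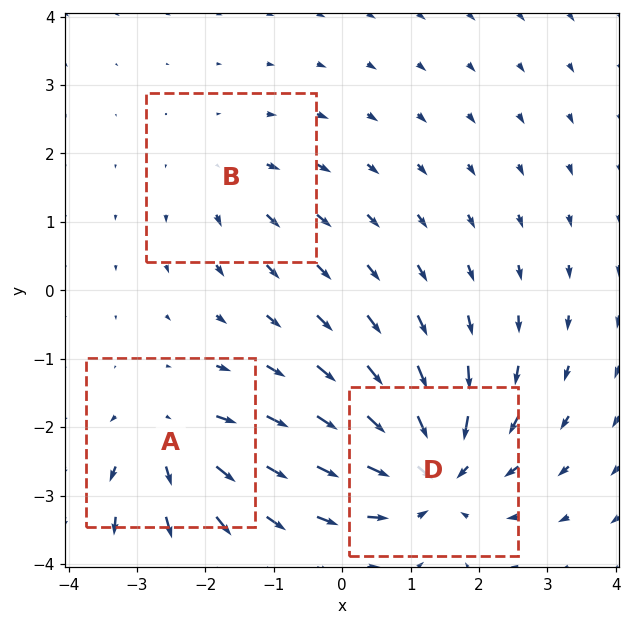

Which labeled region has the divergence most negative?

Divergence at each region's feature centre — A: about +4, B: about +2, D: about -5. Region D is most negative.

D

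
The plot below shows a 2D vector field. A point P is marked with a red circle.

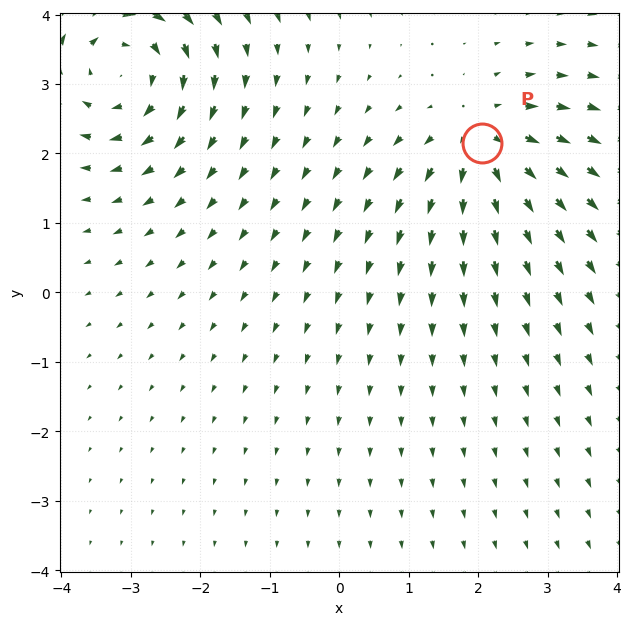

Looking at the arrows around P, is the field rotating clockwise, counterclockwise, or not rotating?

not rotating

Near P at (2.1, 2.2) the arrows show no circulation. The curl there is ≈0.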